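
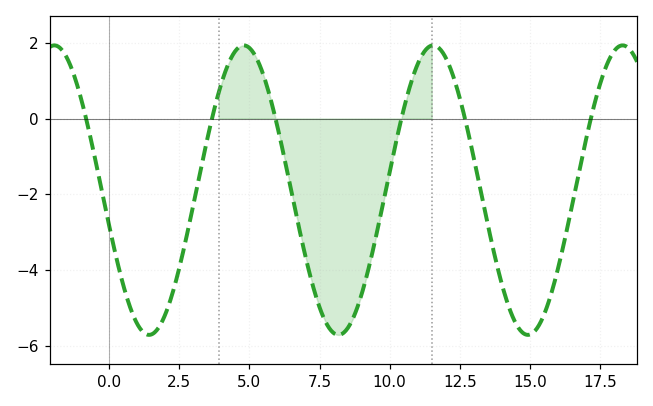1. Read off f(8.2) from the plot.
-5.71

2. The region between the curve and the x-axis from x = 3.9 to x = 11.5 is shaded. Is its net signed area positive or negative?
negative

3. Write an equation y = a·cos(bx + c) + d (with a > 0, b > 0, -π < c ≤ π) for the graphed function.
y = 3.82cos(0.93x + 1.82) - 1.89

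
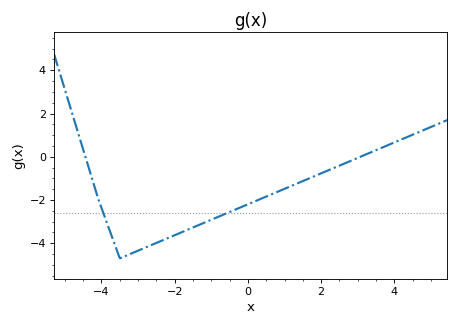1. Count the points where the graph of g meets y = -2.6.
2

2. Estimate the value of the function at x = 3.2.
0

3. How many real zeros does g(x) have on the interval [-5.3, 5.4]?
2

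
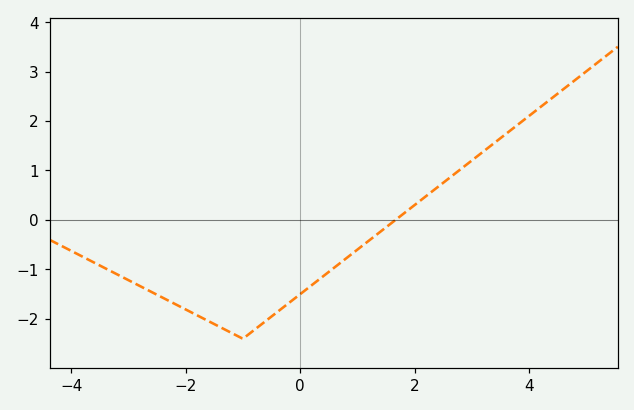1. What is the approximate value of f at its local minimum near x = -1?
-2.4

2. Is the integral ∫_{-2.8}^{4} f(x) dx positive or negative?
negative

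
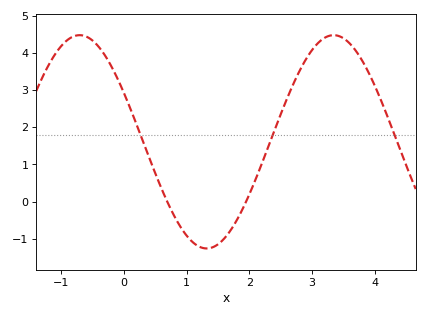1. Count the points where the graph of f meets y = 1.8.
3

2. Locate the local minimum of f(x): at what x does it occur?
1.3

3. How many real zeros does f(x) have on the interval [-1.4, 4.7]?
2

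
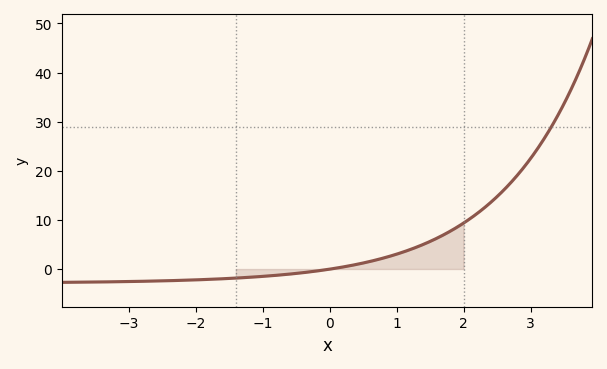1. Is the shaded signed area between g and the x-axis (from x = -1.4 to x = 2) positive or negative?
positive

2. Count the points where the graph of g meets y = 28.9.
1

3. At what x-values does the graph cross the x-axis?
0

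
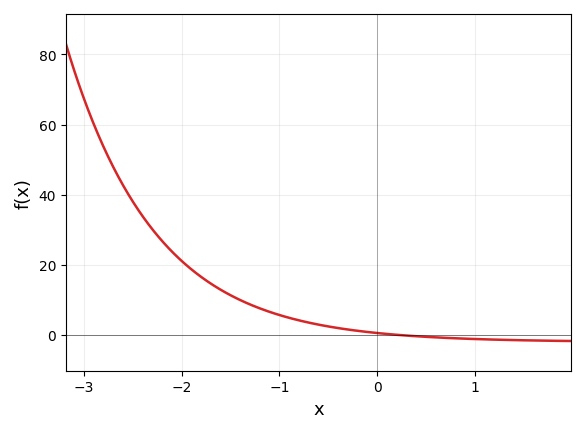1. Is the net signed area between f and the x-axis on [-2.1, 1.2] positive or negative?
positive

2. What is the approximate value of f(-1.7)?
14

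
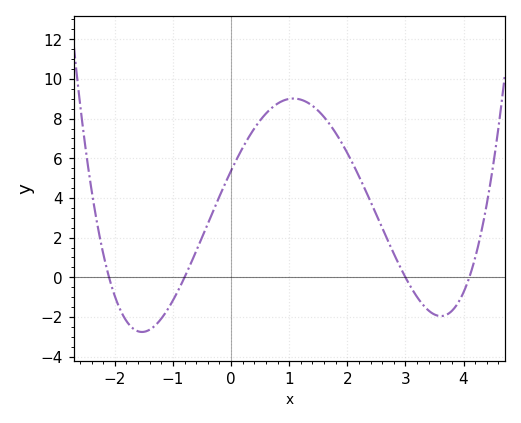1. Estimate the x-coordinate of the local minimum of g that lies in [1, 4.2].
3.6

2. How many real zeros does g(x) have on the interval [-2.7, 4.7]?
4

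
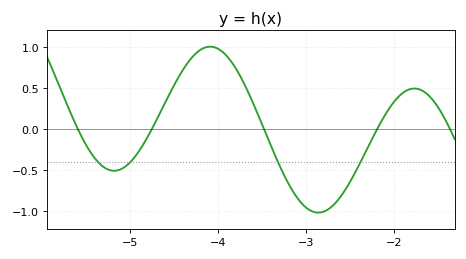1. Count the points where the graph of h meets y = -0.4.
4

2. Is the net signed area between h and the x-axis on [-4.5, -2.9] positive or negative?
positive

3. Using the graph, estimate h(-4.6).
0.33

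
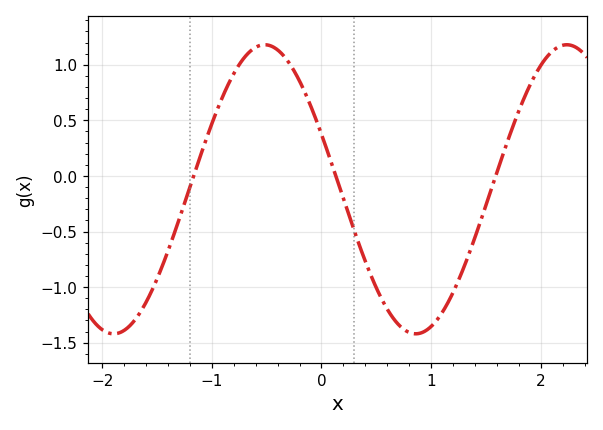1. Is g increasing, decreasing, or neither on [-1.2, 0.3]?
neither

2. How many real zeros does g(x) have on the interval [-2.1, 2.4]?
3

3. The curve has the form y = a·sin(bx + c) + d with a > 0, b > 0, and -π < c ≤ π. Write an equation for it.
y = 1.3sin(2.28x + 2.75) - 0.12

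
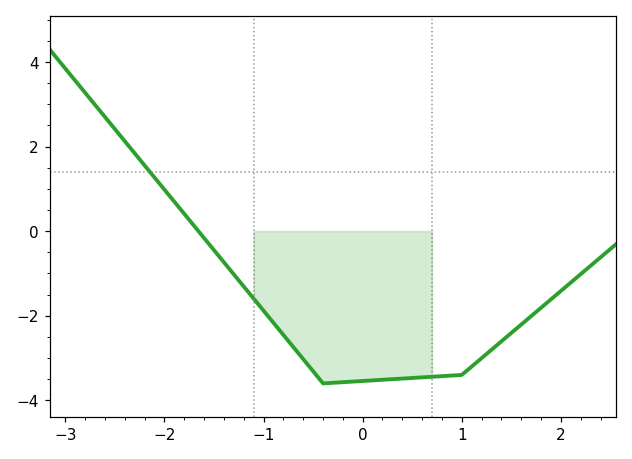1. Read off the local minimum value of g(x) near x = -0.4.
-3.6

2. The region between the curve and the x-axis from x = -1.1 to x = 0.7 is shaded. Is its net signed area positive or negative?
negative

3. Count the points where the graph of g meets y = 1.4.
1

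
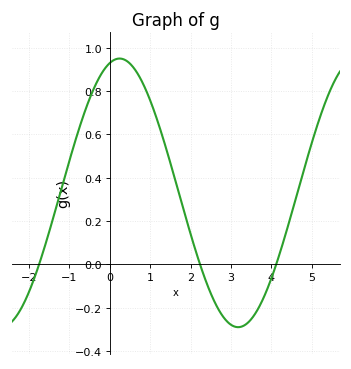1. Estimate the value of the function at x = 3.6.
-0.228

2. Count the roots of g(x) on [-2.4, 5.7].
3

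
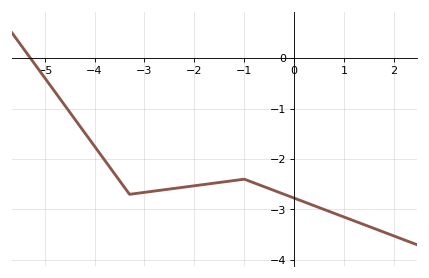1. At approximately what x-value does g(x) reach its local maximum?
-1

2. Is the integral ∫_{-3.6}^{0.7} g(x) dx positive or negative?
negative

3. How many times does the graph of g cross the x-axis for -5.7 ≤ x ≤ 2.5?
1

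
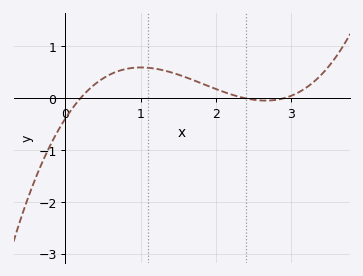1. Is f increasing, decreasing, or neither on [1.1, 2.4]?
decreasing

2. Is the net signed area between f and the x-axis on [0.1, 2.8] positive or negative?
positive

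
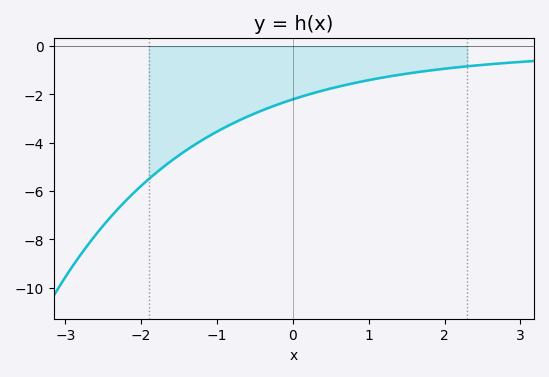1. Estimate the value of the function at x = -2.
-5.79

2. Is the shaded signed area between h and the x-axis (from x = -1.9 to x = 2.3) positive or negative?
negative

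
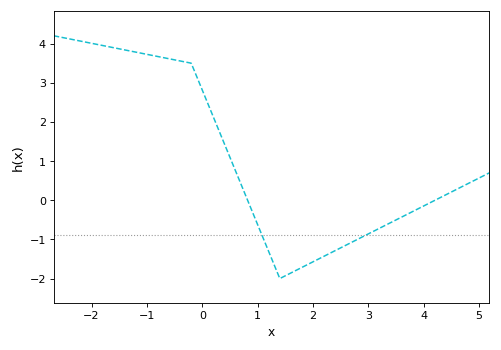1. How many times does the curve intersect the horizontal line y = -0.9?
2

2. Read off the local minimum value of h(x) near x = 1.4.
-2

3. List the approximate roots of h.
0.8, 4.2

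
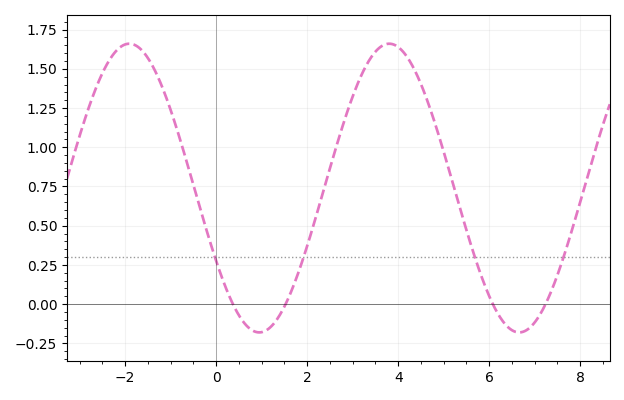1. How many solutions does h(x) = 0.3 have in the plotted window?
4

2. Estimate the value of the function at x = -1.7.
1.65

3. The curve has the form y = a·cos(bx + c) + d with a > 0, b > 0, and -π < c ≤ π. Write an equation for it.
y = 0.92cos(1.1x + 2.1) + 0.74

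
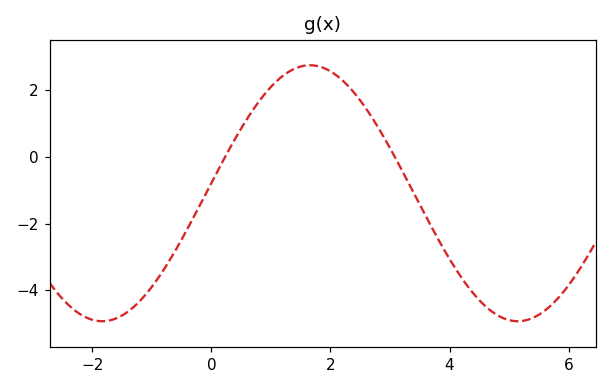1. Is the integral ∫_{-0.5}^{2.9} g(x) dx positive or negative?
positive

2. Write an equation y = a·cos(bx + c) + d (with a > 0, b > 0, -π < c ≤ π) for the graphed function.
y = 3.84cos(0.9x - 1.49) - 1.09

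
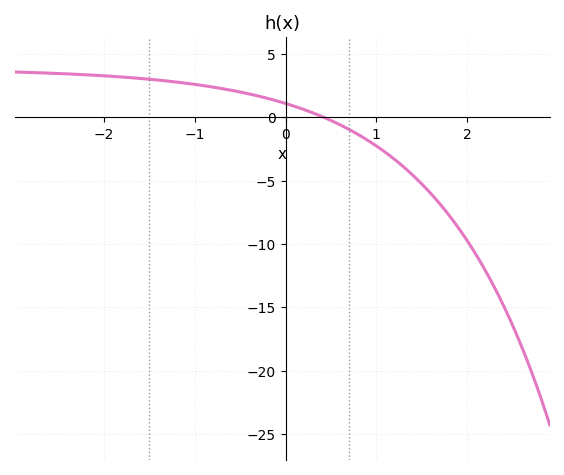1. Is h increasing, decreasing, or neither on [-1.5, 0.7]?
decreasing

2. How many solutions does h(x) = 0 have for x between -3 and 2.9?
1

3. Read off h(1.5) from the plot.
-5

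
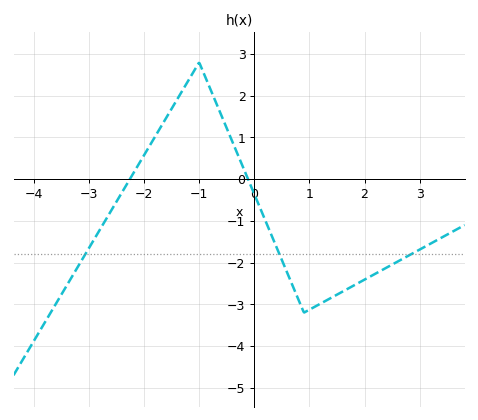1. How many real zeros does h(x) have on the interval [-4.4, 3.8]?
2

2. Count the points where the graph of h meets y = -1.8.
3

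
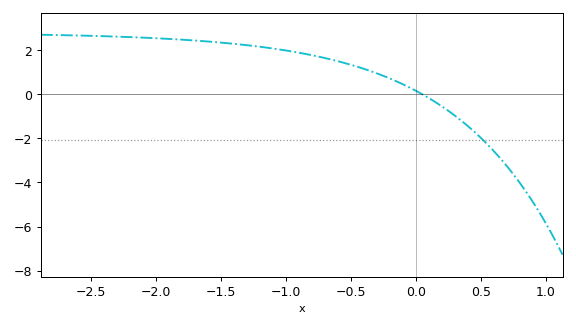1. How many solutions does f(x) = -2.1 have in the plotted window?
1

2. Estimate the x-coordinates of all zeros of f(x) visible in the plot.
0.047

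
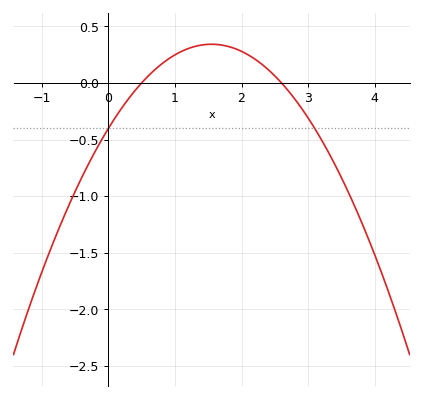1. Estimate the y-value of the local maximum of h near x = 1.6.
0.35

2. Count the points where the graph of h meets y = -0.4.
2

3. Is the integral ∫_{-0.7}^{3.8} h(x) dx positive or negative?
negative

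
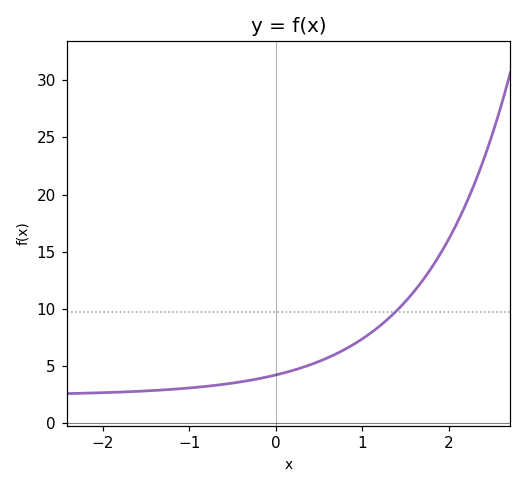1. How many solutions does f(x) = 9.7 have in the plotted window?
1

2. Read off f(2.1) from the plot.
17.6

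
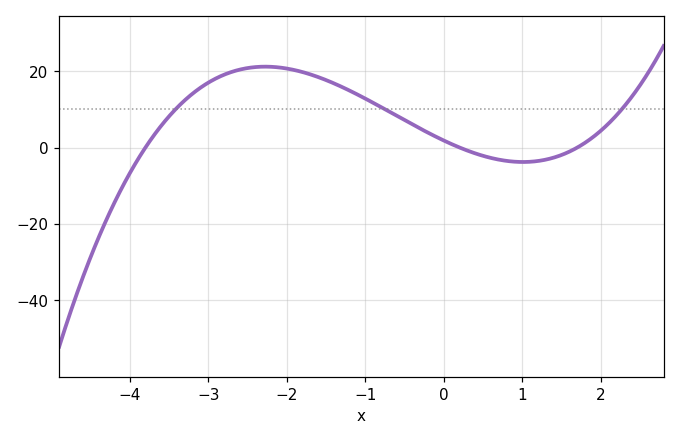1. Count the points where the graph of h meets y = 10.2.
3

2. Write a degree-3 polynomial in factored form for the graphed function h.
y = 1.41(x + 3.8)(x - 0.2)(x - 1.7)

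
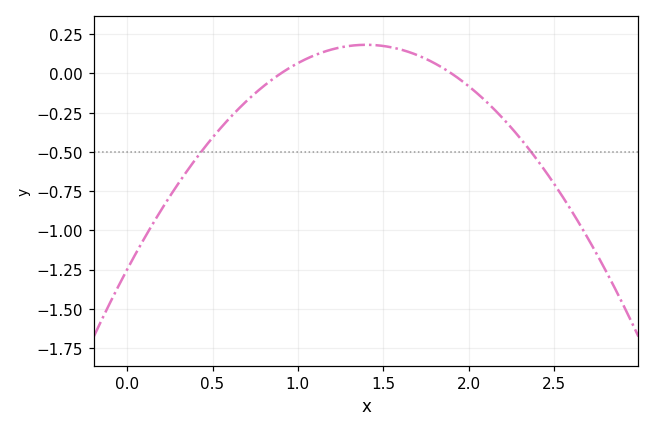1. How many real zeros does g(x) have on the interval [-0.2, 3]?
2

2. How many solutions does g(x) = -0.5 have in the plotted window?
2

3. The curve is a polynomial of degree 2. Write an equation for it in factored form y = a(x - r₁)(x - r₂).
y = -0.73(x - 0.9)(x - 1.9)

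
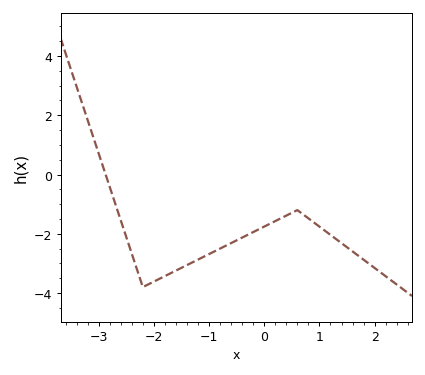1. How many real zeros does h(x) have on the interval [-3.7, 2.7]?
1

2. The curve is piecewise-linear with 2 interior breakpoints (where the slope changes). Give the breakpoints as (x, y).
(-2.2, -3.8); (0.6, -1.2)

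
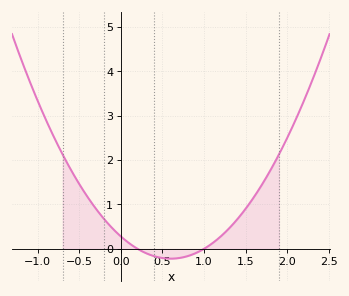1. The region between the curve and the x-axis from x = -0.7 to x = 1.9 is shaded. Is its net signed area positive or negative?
positive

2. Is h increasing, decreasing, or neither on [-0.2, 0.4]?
decreasing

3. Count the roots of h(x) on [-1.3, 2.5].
2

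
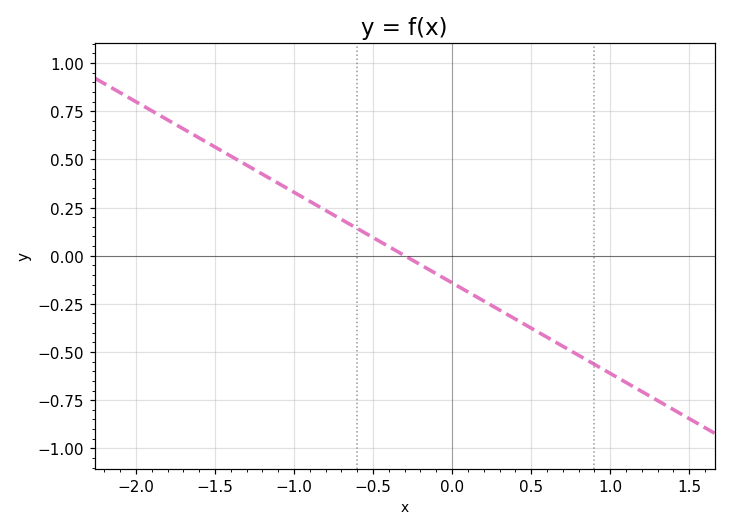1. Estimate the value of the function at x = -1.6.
0.6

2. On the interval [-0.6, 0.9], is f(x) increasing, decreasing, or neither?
decreasing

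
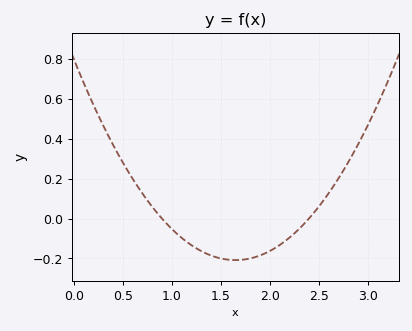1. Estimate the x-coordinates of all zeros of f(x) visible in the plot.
0.9, 2.4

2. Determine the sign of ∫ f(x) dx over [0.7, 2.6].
negative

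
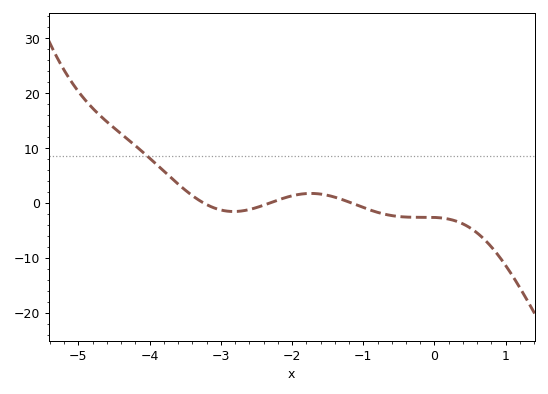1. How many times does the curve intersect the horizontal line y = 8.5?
1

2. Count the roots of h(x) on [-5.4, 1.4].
3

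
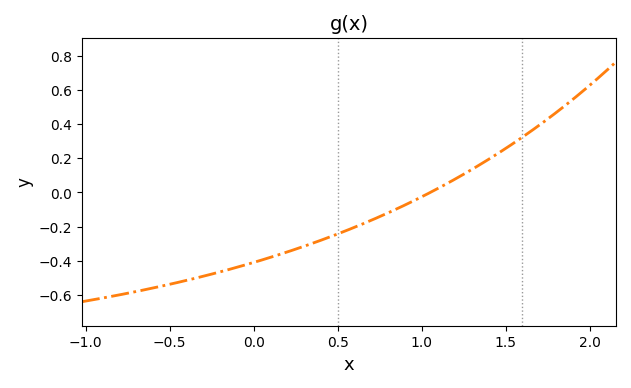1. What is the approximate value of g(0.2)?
-0.34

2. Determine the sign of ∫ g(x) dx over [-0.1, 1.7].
negative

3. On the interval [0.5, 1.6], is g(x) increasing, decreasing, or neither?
increasing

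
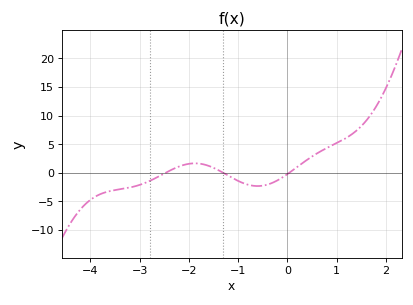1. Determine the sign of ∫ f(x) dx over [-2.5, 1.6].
positive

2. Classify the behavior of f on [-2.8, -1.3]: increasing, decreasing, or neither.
neither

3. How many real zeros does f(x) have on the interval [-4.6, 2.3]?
3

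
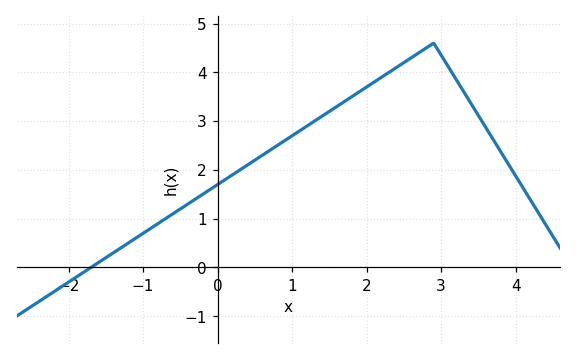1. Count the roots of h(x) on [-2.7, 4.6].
1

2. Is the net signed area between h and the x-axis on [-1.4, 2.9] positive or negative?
positive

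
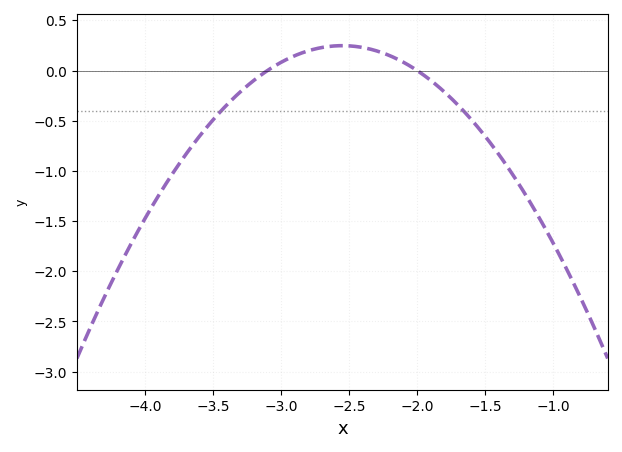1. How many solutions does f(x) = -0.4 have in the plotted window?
2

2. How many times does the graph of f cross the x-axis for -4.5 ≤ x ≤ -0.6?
2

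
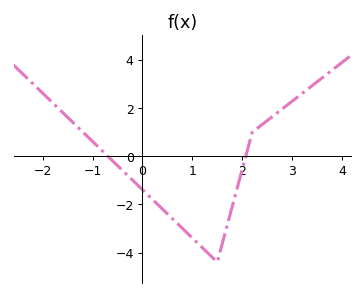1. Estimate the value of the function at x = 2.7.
1.81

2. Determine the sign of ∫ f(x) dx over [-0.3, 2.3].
negative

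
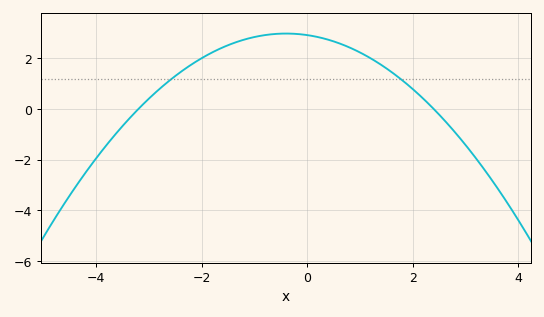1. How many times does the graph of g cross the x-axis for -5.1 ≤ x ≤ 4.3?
2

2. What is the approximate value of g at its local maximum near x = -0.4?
2.98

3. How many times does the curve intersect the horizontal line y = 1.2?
2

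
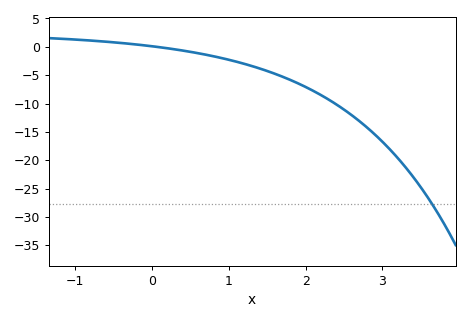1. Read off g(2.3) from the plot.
-9.5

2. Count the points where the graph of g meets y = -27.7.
1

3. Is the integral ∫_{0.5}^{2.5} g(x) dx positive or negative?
negative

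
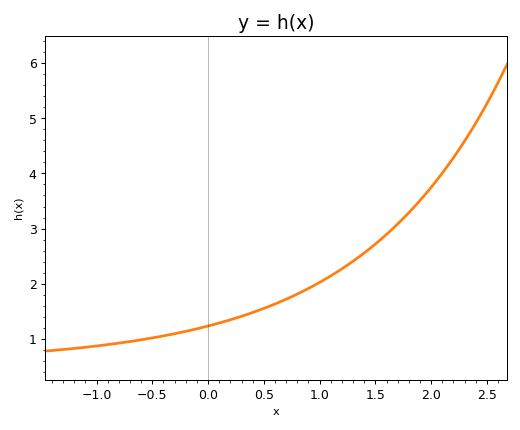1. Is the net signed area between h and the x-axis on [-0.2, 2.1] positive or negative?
positive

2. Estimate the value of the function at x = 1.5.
2.7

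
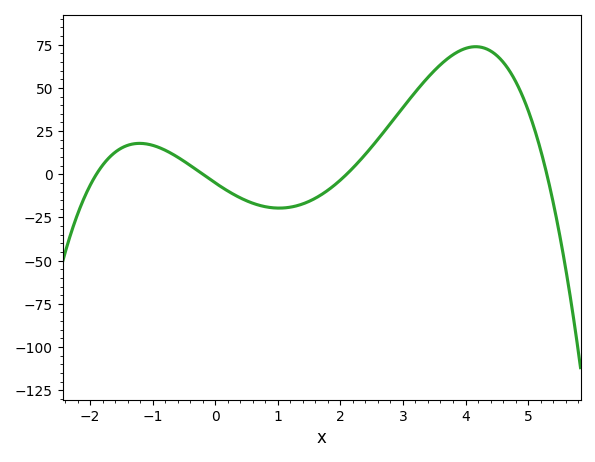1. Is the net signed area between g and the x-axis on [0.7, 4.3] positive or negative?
positive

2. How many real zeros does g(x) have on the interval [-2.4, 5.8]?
4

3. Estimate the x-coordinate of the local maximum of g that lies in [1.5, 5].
4.16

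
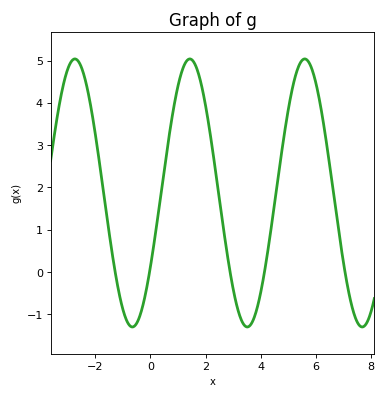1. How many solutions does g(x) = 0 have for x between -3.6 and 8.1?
5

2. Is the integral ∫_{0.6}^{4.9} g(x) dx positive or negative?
positive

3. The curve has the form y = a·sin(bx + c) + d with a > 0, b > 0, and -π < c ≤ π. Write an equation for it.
y = 3.17sin(1.5x - 0.59) + 1.87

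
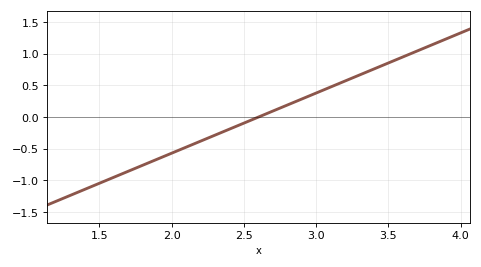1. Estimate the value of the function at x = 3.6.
0.95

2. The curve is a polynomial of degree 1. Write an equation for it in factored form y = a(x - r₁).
y = 0.95(x - 2.6)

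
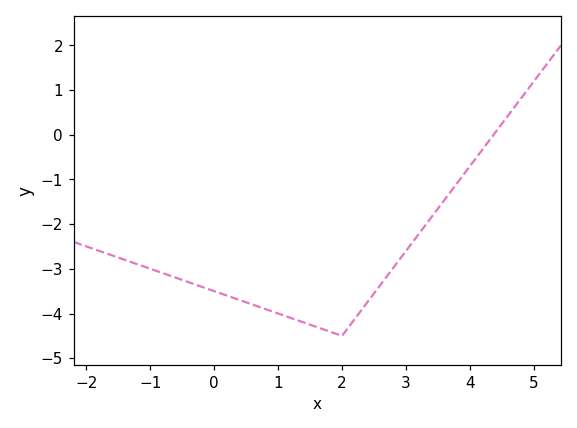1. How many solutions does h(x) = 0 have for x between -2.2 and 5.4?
1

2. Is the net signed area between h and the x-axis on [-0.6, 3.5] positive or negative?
negative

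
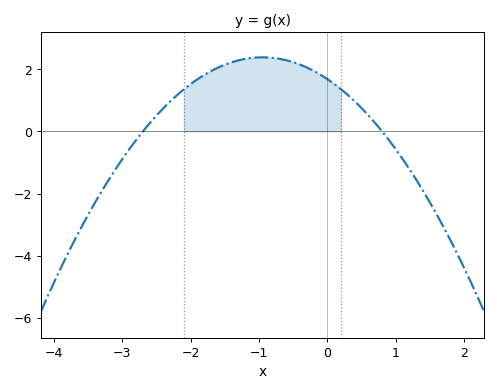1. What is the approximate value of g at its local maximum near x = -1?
2.39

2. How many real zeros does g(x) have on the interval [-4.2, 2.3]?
2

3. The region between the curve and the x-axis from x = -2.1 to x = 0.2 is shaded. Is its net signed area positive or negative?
positive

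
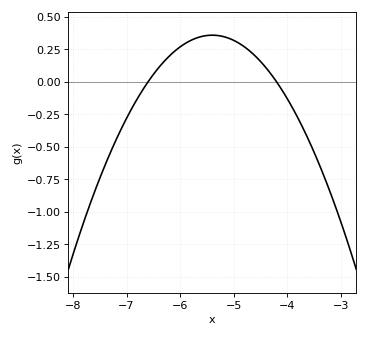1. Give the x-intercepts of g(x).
-6.6, -4.2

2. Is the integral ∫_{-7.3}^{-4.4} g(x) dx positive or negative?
positive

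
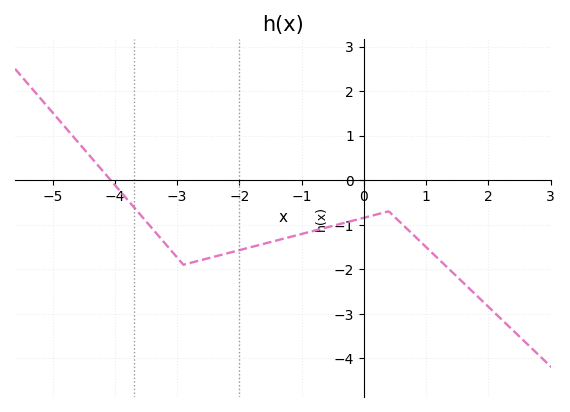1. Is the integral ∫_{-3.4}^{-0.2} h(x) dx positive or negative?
negative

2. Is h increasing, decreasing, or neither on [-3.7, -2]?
neither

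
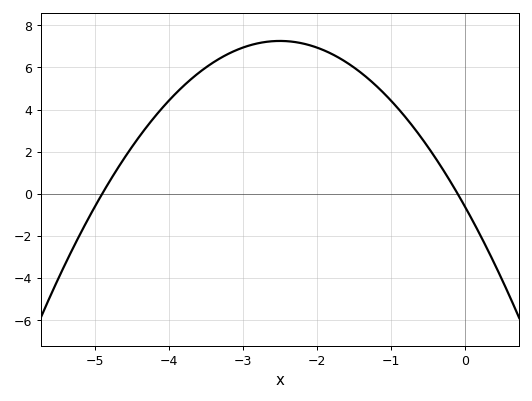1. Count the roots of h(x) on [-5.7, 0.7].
2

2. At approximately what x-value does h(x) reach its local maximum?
-2.5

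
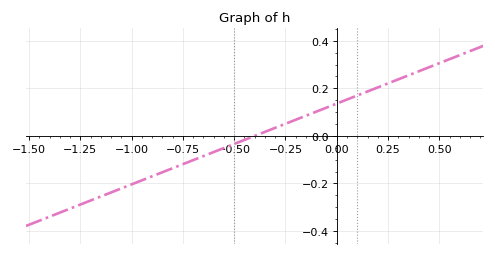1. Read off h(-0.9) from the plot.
-0.18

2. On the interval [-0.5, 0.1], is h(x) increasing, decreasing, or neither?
increasing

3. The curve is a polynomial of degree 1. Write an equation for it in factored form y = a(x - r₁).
y = 0.34(x + 0.4)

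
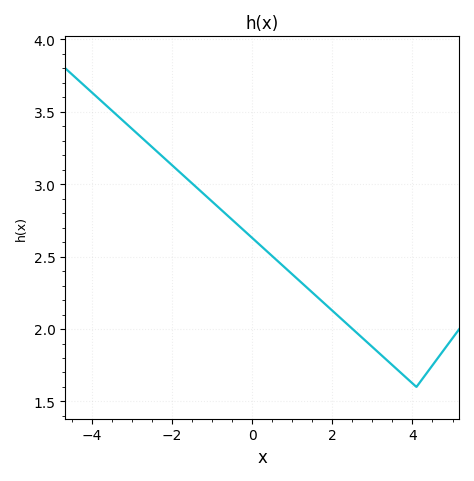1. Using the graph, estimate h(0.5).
2.5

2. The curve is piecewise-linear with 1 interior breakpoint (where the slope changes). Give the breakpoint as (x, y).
(4.1, 1.6)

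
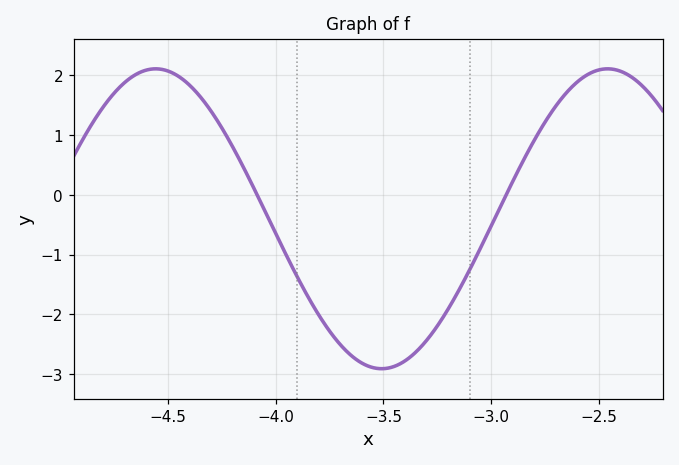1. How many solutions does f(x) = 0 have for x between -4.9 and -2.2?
2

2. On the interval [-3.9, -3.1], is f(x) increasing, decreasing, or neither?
neither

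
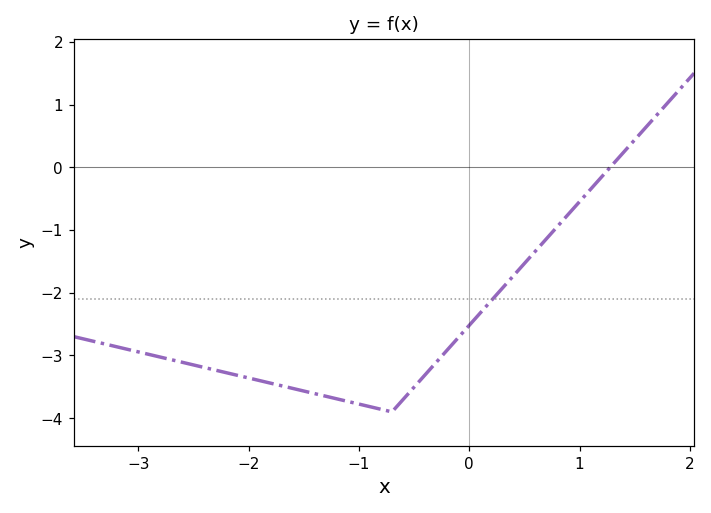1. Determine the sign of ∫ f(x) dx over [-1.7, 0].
negative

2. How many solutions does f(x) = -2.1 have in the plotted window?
1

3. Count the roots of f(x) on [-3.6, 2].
1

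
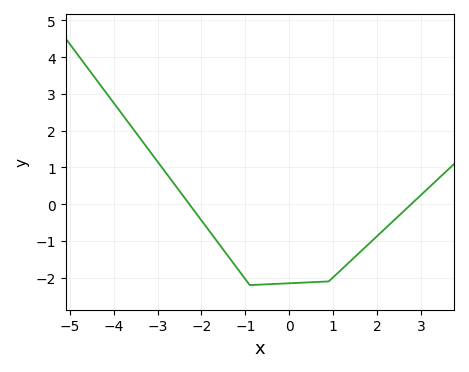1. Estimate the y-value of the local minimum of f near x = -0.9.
-2.2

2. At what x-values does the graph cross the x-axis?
-2.2, 2.8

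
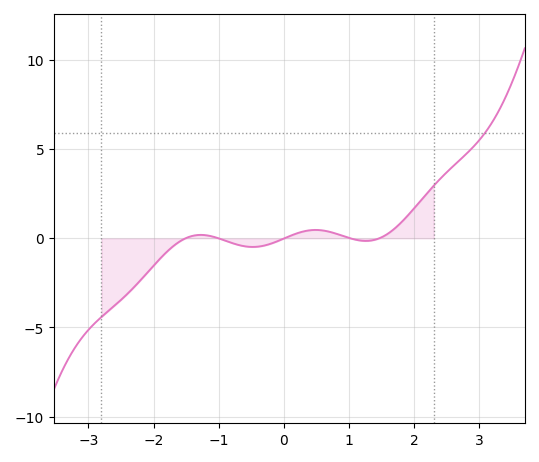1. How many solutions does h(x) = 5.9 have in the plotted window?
1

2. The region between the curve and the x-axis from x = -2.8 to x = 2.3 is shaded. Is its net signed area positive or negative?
negative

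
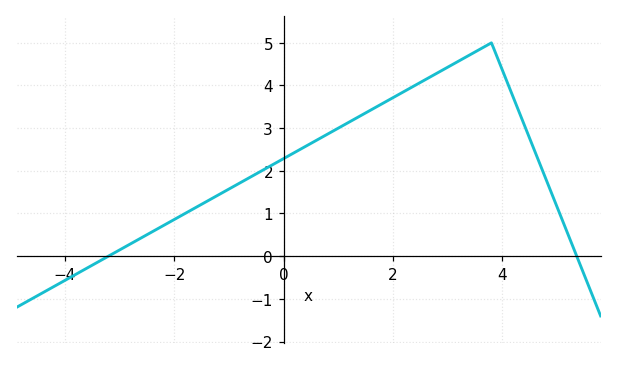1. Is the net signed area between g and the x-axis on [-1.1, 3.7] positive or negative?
positive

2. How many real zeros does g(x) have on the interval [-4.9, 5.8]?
2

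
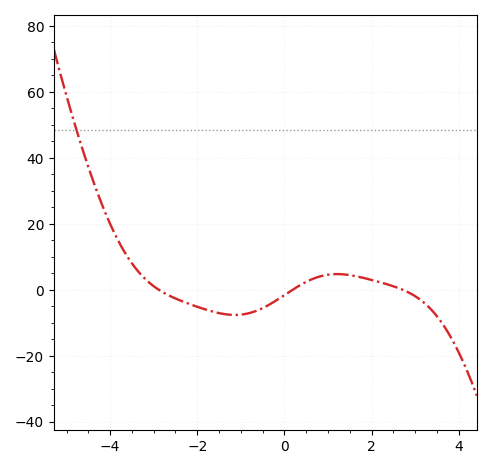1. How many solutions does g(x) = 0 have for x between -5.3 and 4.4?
3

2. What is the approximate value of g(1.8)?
3.65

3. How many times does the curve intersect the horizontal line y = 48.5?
1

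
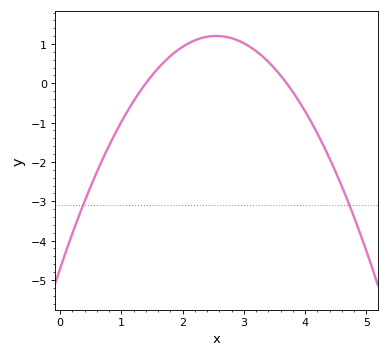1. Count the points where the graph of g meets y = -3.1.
2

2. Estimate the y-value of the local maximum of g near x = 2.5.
1.2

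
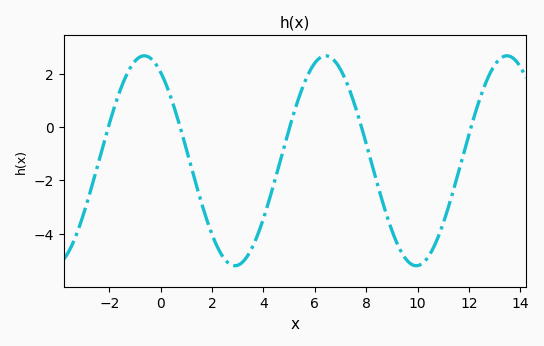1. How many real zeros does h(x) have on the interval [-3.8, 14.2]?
5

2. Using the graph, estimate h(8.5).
-2.36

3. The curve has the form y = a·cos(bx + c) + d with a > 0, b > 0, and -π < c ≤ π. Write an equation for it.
y = 3.95cos(0.89x + 0.572) - 1.26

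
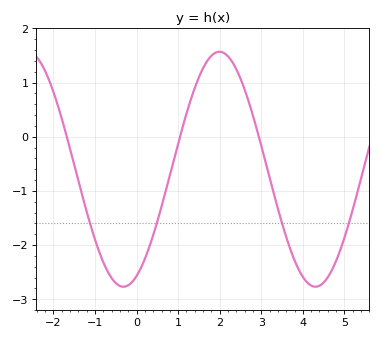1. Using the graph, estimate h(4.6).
-2.59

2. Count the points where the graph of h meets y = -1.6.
4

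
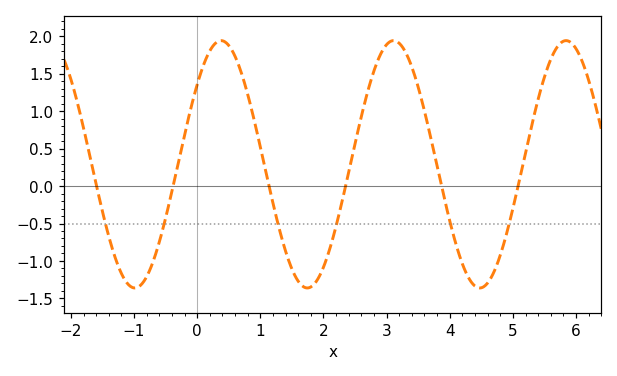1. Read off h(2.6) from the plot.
0.928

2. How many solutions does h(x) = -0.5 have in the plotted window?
6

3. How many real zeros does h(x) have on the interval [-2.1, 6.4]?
6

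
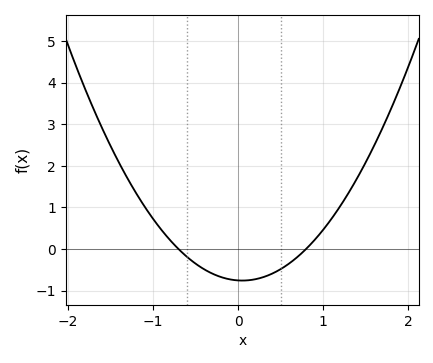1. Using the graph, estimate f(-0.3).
-0.6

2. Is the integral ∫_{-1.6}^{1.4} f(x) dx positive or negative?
positive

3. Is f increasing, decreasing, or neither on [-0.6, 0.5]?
neither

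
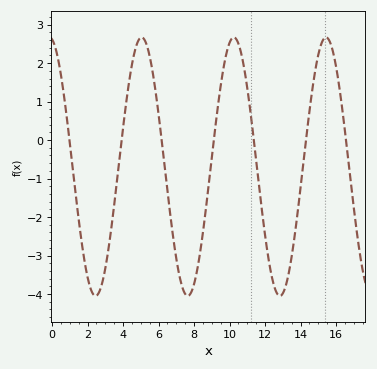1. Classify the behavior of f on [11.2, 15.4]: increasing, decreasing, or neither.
neither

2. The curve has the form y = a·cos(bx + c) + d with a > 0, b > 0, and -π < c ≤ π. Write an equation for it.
y = 3.36cos(1.21x + 0.18) - 0.69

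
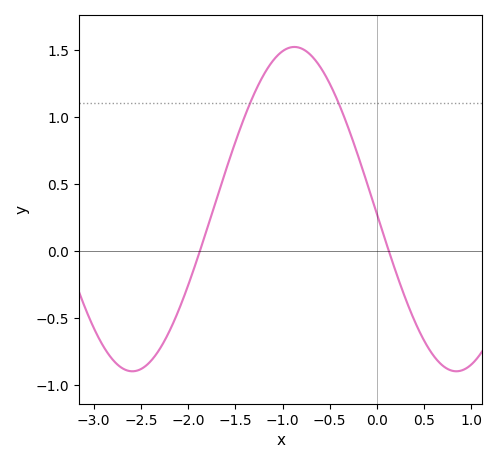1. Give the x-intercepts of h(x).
-1.9, 0.1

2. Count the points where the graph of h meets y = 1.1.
2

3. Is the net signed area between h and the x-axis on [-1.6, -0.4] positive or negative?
positive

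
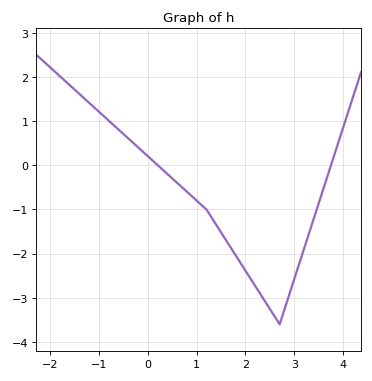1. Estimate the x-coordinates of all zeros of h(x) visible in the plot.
0.2, 3.8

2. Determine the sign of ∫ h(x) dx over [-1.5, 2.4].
negative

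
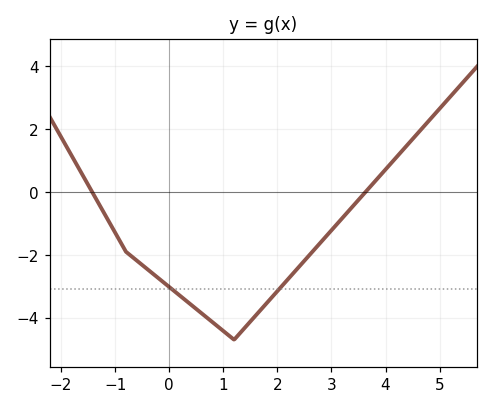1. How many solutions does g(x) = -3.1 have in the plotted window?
2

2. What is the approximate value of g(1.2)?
-4.8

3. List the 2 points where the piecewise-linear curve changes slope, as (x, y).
(-0.8, -1.9); (1.2, -4.7)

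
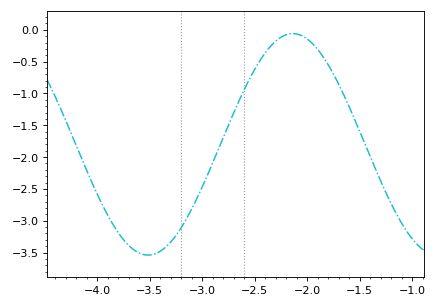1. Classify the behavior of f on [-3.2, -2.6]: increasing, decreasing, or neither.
increasing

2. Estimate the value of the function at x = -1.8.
-0.55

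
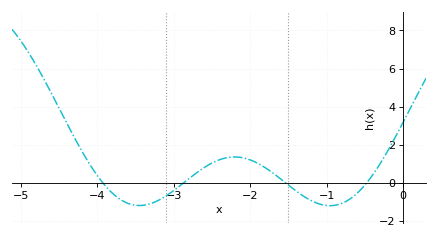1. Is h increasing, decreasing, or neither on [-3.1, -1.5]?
neither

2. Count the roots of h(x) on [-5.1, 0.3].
4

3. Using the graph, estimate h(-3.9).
-0.12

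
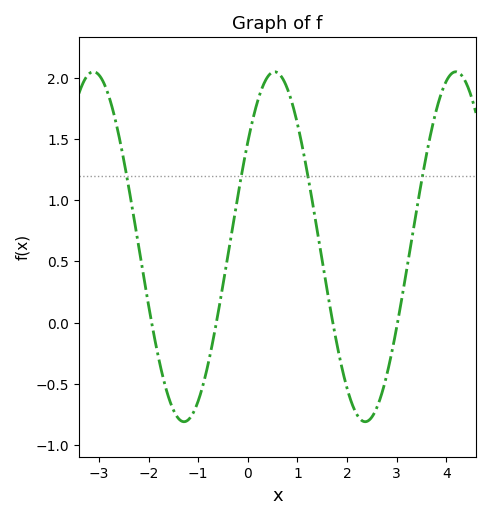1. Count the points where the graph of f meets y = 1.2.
4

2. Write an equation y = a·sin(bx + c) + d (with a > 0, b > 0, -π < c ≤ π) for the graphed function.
y = 1.43sin(1.72x + 0.642) + 0.62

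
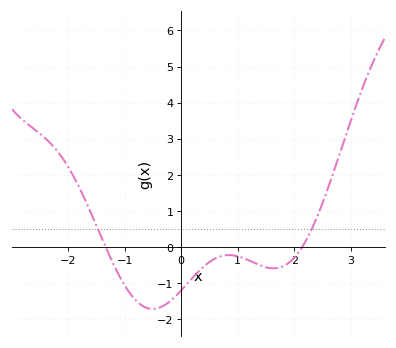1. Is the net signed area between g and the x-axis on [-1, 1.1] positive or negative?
negative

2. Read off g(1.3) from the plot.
-0.4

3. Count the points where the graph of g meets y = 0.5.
2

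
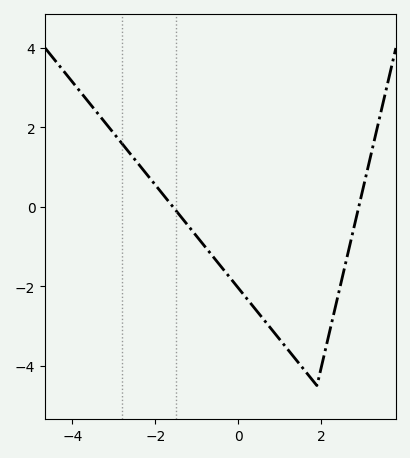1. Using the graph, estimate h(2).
-4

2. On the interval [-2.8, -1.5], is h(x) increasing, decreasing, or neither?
decreasing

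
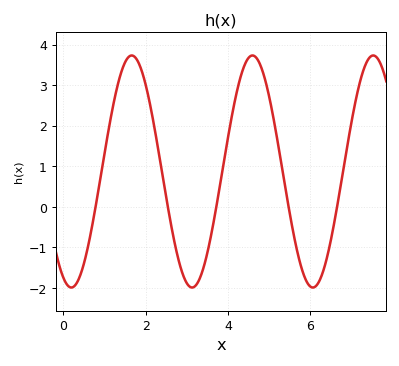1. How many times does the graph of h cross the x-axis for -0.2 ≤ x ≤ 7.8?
5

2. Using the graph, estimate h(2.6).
-0.4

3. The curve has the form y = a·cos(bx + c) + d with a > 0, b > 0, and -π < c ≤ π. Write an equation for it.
y = 2.86cos(2.1x + 2.7) + 0.87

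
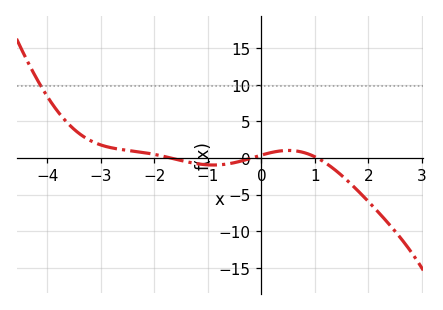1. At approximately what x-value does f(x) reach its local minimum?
-0.8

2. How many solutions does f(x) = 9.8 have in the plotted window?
1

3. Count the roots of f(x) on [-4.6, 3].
3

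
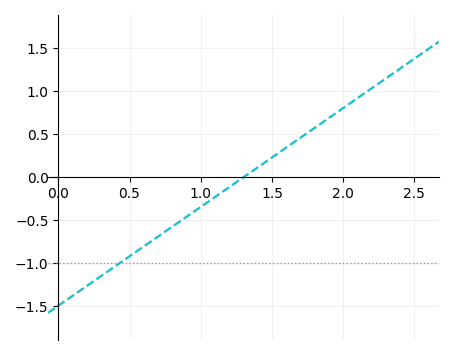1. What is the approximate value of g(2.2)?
1.03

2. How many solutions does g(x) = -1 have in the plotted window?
1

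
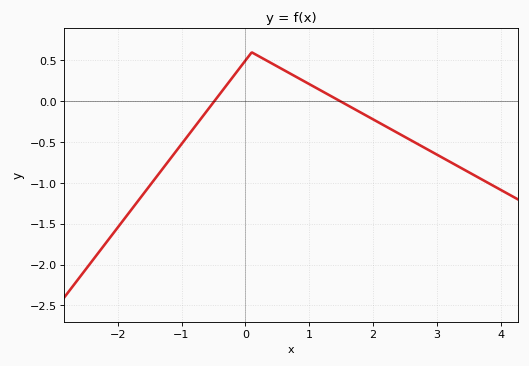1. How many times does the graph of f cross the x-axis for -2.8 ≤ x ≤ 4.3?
2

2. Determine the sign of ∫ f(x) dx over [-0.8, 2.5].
positive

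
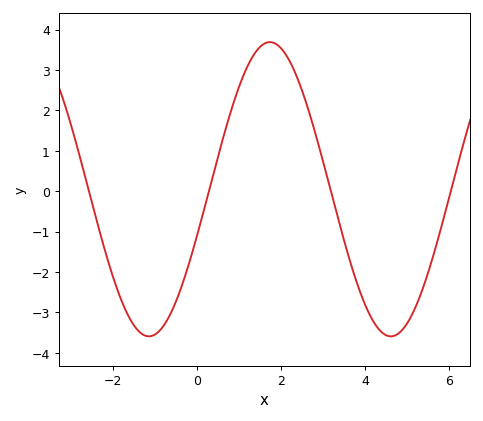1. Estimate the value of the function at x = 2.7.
1.9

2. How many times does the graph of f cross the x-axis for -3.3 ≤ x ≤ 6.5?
4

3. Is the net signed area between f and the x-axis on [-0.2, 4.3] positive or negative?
positive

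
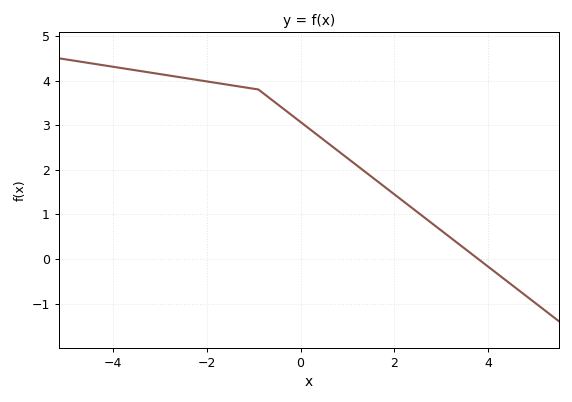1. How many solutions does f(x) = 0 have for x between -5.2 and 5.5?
1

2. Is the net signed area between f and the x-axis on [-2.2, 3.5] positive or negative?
positive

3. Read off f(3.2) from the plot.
0.5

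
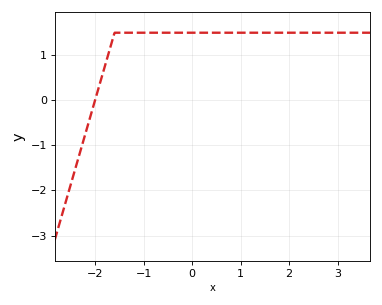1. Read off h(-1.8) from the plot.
0.8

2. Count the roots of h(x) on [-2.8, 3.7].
1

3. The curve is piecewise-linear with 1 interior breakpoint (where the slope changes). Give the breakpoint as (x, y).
(-1.6, 1.5)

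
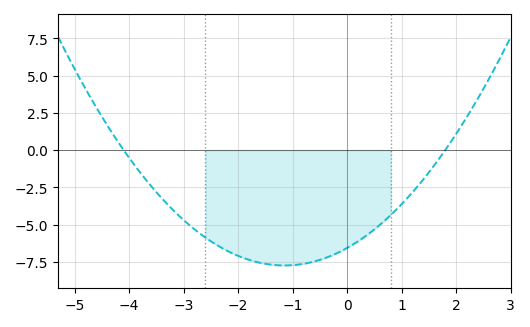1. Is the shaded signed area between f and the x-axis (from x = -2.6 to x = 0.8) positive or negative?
negative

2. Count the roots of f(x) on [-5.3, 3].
2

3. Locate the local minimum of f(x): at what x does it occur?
-1.2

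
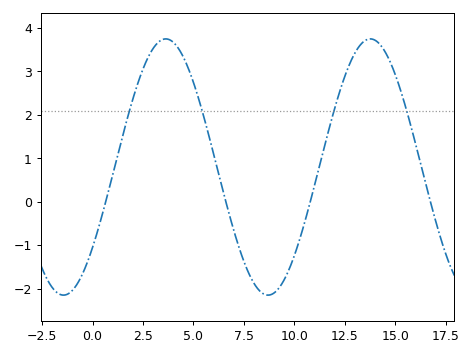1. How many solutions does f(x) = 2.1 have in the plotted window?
4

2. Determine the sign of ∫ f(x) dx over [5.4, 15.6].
positive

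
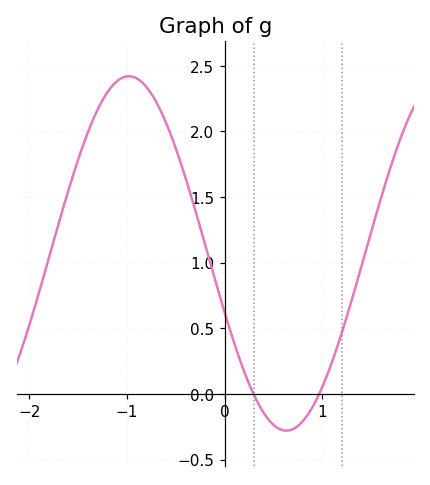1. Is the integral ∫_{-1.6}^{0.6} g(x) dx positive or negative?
positive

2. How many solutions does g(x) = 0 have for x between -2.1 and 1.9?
2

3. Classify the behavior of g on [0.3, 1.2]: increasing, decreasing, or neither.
neither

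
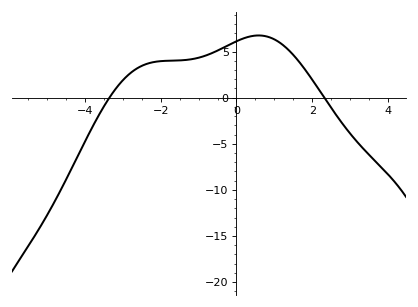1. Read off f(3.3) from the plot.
-5.31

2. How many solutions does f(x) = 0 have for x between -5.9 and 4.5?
2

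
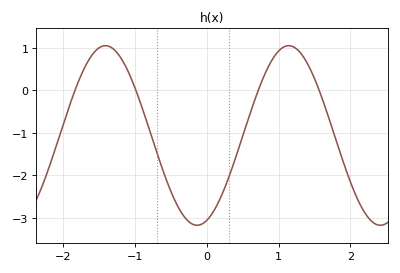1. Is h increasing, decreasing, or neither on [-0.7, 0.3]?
neither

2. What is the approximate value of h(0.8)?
0.357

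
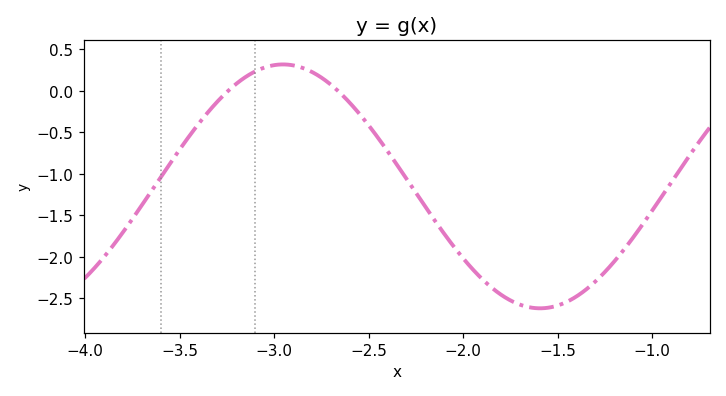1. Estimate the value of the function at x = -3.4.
-0.4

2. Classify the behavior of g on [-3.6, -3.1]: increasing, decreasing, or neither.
increasing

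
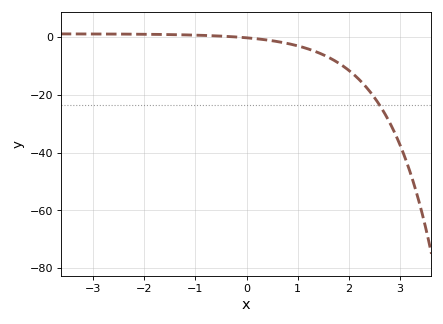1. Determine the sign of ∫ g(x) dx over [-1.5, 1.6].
negative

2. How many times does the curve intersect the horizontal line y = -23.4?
1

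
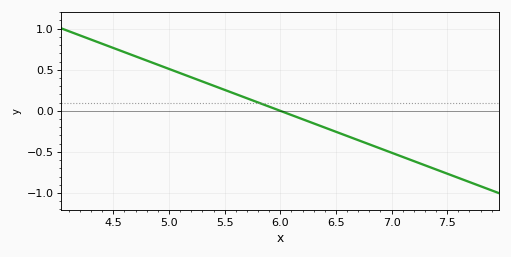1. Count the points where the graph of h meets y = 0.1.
1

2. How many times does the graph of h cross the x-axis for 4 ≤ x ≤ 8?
1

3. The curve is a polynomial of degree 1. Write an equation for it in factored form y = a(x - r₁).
y = -0.51(x - 6)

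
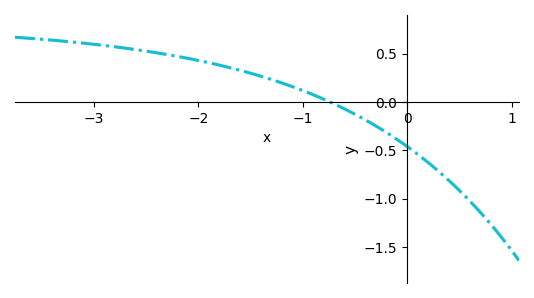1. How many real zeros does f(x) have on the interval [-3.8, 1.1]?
1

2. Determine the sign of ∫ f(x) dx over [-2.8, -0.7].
positive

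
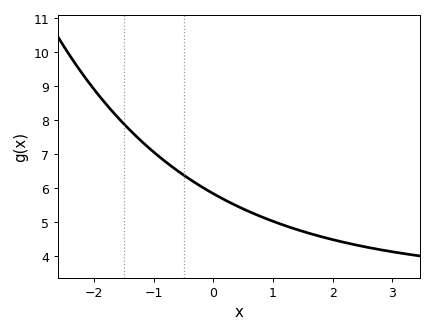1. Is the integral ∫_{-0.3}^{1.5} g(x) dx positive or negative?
positive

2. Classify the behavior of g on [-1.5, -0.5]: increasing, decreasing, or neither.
decreasing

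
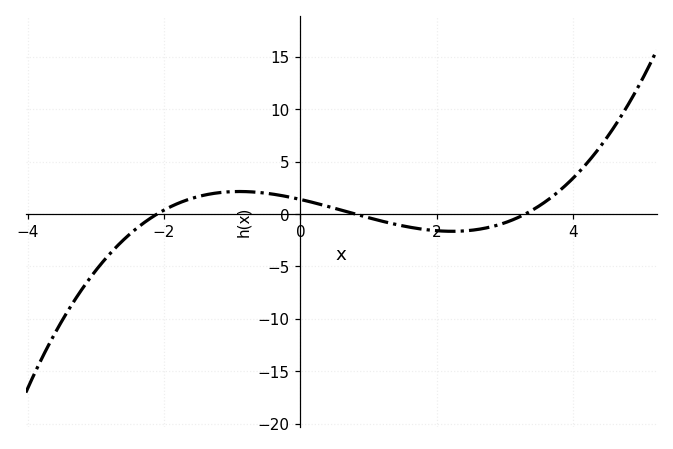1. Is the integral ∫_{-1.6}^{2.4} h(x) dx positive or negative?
positive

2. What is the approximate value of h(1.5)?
-1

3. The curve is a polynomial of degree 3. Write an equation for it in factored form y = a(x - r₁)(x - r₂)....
y = 0.25(x + 2.1)(x - 0.8)(x - 3.3)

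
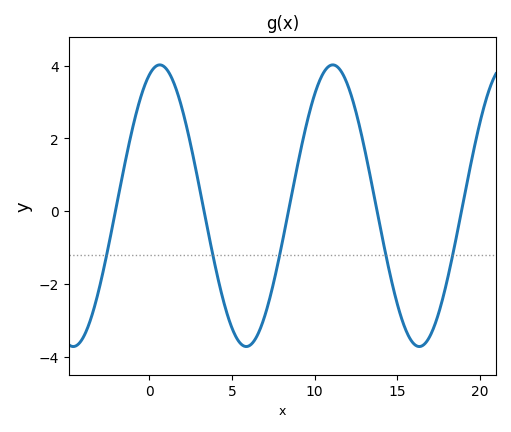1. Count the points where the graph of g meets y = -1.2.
5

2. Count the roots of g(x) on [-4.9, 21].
5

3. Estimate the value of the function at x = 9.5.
2.4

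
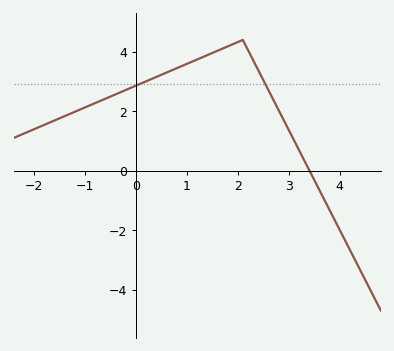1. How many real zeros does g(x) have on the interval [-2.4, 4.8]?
1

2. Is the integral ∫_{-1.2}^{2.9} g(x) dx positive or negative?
positive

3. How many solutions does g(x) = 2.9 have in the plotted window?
2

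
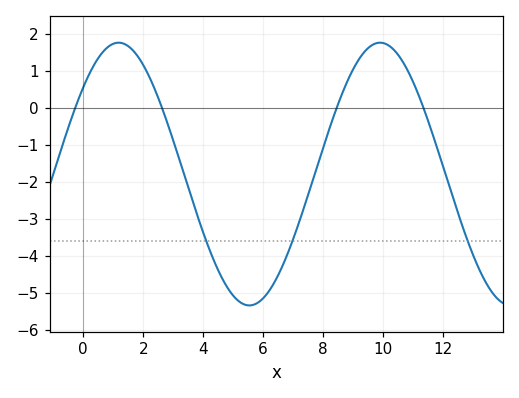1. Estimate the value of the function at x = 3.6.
-2.4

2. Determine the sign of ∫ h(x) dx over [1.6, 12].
negative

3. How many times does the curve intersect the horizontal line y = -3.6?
3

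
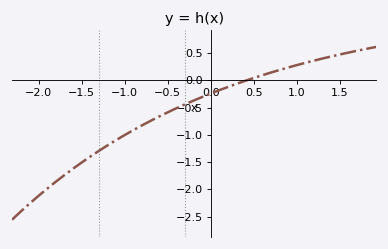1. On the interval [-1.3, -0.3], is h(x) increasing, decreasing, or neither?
increasing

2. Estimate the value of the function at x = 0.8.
0.2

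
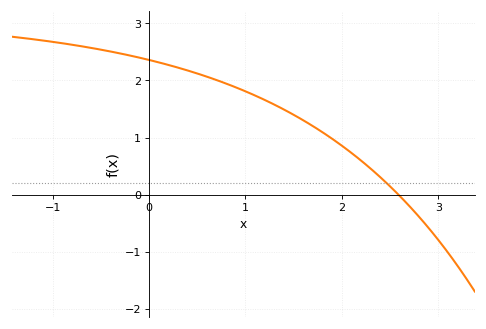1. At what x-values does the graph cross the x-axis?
2.59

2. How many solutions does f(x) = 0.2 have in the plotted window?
1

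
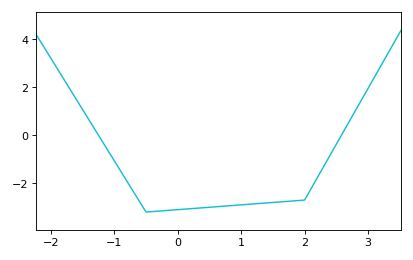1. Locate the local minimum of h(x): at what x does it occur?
-0.5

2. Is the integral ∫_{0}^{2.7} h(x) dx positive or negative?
negative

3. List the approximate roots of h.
-1.2, 2.6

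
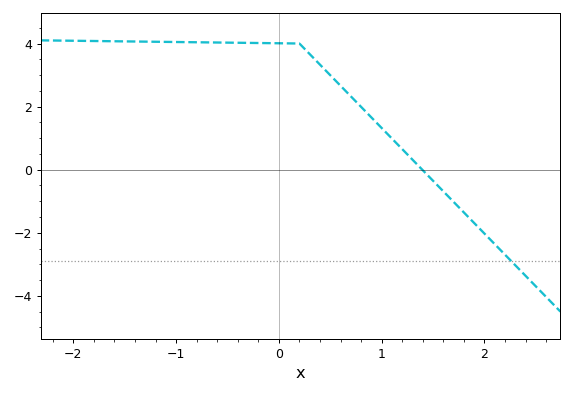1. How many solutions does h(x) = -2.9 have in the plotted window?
1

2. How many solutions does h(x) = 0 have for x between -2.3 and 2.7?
1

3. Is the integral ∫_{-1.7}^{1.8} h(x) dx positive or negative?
positive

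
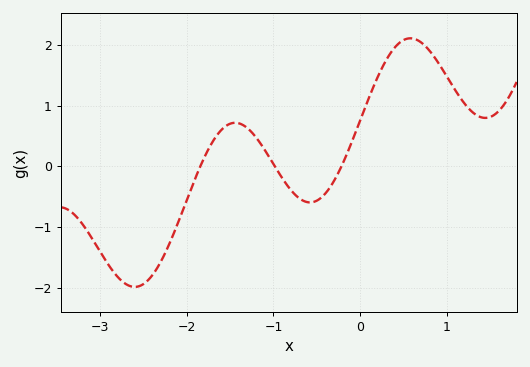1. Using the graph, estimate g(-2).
-0.6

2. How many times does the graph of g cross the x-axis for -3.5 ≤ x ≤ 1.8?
3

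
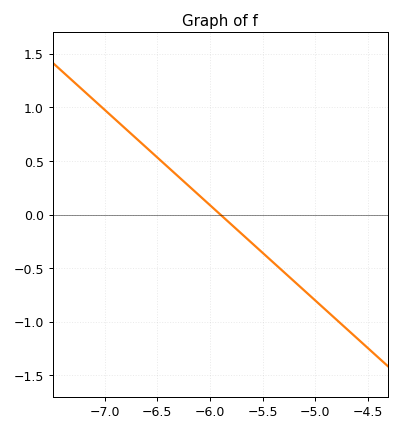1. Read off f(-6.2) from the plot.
0.25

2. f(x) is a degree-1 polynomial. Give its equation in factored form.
y = -0.89(x + 5.9)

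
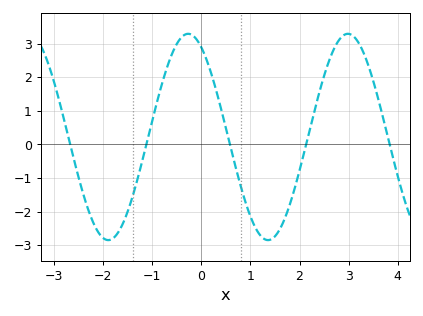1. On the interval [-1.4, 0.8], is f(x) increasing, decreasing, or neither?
neither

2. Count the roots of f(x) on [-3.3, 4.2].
5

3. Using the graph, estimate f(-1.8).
-2.8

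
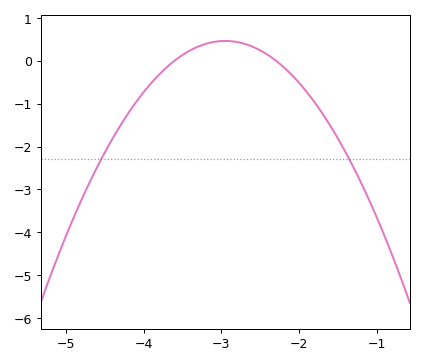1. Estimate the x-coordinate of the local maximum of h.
-3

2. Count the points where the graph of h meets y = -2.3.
2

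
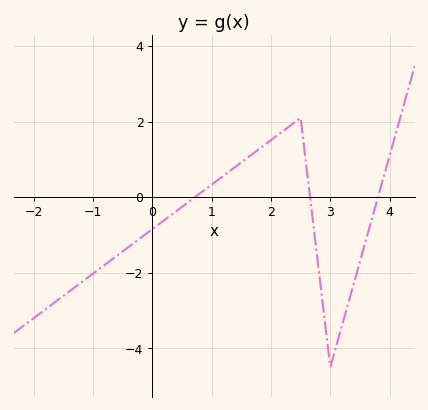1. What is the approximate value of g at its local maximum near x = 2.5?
2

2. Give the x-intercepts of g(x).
0.7, 2.7, 3.8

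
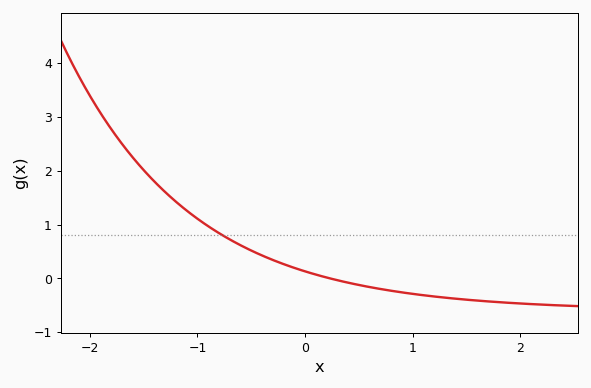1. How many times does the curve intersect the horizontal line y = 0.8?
1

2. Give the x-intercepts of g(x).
0.231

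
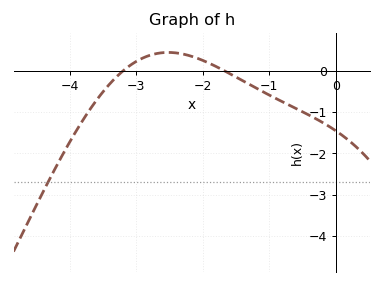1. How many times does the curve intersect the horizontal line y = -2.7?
1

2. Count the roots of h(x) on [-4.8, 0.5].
2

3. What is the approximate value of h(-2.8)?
0.4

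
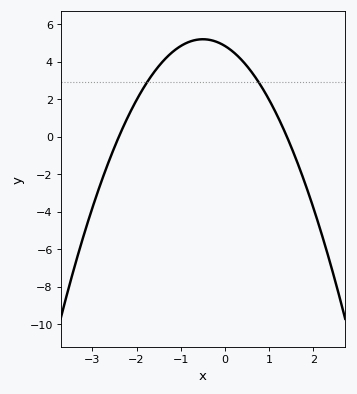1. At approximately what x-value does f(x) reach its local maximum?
-0.5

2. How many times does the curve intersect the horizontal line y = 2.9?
2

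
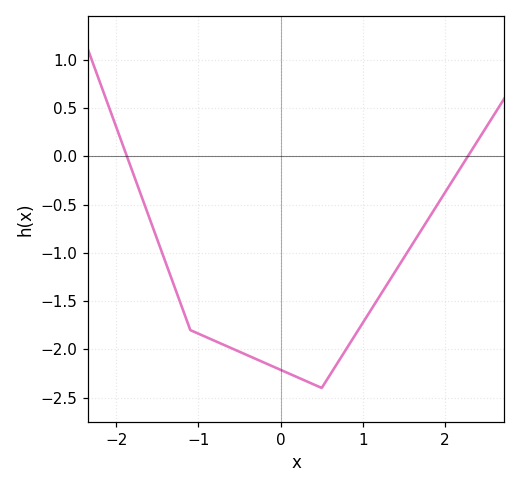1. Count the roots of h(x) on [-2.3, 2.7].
2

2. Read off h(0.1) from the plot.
-2.25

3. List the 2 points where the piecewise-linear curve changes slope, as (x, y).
(-1.1, -1.8); (0.5, -2.4)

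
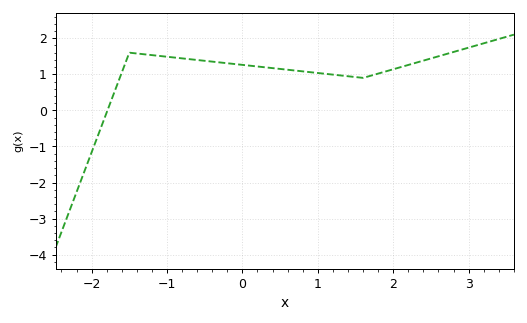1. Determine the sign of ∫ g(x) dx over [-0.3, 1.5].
positive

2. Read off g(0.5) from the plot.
1.15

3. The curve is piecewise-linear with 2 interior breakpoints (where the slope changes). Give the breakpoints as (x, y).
(-1.5, 1.6); (1.6, 0.9)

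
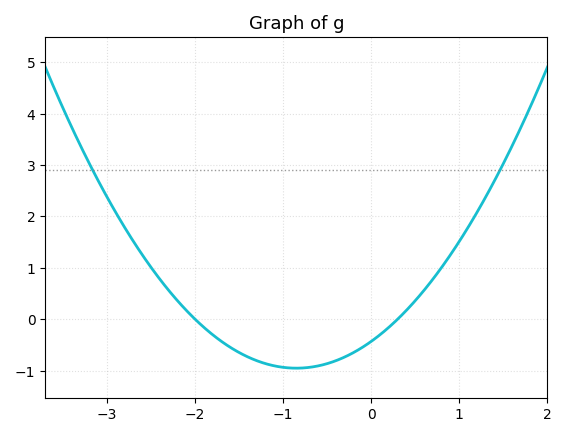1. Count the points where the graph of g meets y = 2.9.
2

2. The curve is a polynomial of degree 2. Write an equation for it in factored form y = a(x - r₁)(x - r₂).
y = 0.72(x + 2)(x - 0.3)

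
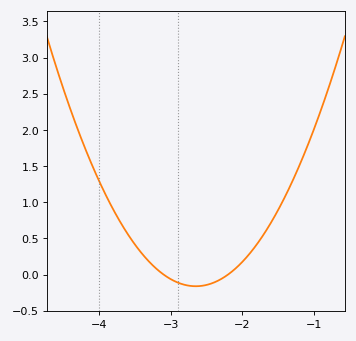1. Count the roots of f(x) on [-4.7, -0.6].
2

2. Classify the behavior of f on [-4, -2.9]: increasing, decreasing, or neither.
decreasing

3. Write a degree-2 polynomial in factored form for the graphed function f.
y = 0.8(x + 3.1)(x + 2.2)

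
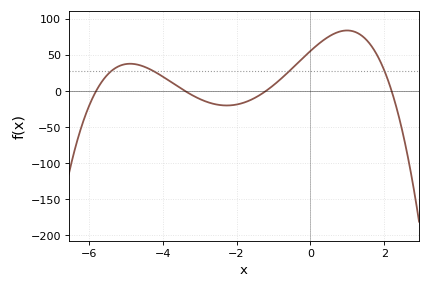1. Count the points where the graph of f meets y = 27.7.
4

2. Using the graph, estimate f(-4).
20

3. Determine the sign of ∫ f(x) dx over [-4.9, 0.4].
positive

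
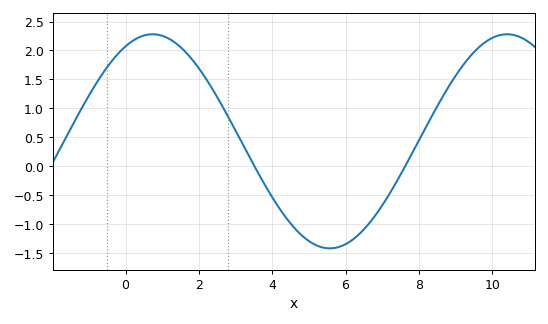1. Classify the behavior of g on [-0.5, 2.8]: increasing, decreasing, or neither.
neither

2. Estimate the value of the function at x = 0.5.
2.26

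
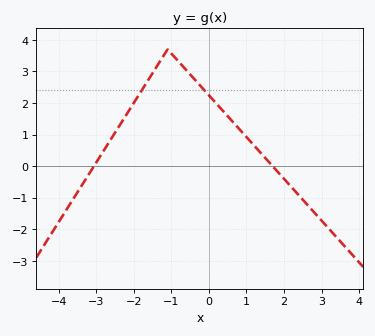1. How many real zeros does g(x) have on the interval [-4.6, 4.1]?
2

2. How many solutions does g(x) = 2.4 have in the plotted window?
2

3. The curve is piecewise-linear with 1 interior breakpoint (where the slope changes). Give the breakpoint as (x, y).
(-1.1, 3.7)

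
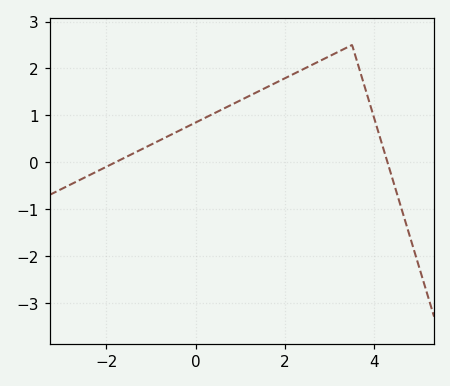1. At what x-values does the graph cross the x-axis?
-1.8, 4.2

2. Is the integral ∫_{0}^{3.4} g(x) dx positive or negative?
positive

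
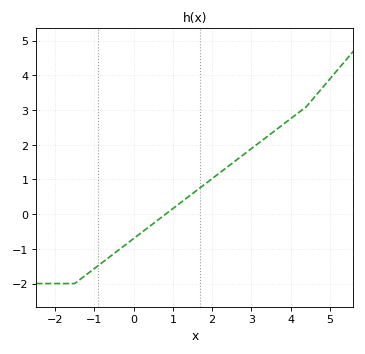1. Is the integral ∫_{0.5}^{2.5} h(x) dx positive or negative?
positive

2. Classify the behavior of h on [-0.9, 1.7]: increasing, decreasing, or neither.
increasing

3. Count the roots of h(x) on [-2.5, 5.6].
1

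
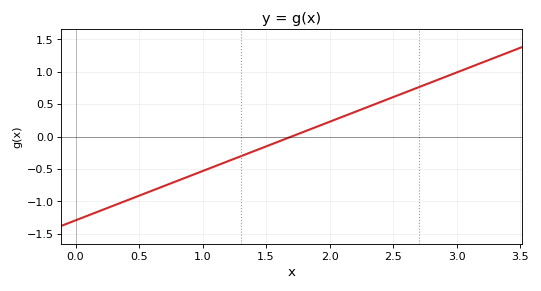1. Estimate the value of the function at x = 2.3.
0.456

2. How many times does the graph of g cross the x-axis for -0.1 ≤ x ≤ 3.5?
1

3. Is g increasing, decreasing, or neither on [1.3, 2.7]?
increasing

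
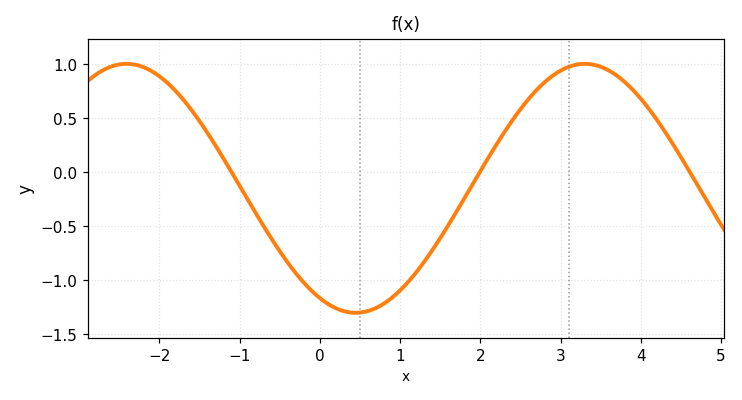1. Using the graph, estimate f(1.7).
-0.35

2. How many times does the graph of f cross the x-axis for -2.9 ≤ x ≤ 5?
3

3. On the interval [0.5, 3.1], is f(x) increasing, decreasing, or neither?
increasing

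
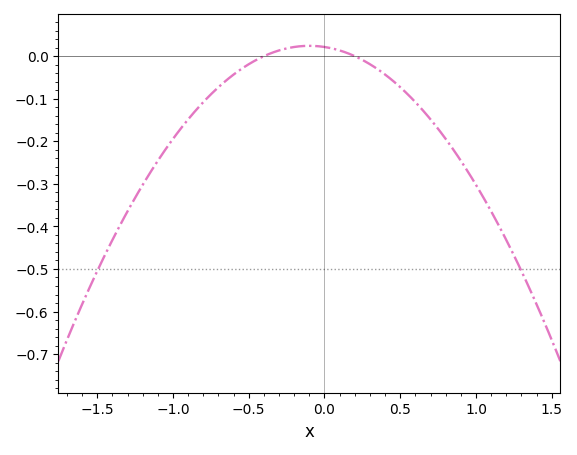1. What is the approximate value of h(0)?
0.022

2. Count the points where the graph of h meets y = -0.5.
2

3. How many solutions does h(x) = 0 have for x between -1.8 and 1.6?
2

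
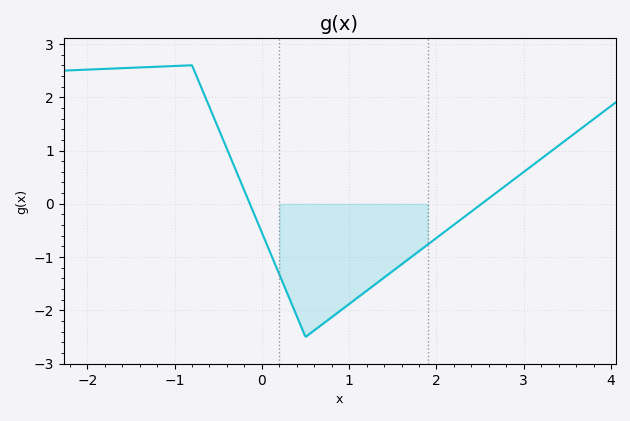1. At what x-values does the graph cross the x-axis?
-0.137, 2.52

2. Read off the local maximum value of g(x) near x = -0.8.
2.6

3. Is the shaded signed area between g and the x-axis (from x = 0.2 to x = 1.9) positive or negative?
negative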